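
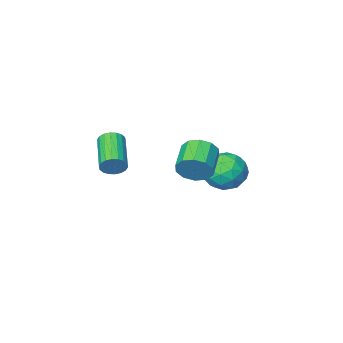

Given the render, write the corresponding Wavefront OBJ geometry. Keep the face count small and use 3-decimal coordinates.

v 0.899 3.748 2.919
v 1.408 3.624 3.563
v 0.529 2.627 4.065
v 0.021 2.752 3.421
v 1.071 3.987 3.695
v 0.192 2.991 4.197
v 0.668 4.26 3.531
v -0.21 3.263 4.032
v 0.354 4.336 3.133
v -0.524 3.34 3.634
v 0.248 4.189 2.654
v -0.631 3.192 3.155
v 0.391 3.873 2.275
v -0.488 2.876 2.777
v 0.728 3.509 2.143
v -0.151 2.513 2.645
v 1.13 3.237 2.308
v 0.252 2.24 2.809
v 1.444 3.16 2.706
v 0.566 2.164 3.207
v 1.551 3.308 3.185
v 0.672 2.311 3.686
v 4 2.454 3.361
v 4.361 2.48 3.839
v 3.602 0.891 4.498
v 3.24 0.866 4.019
v 4.147 2.616 3.919
v 3.387 1.027 4.578
v 3.903 2.72 3.89
v 3.143 1.132 4.548
v 3.678 2.772 3.755
v 2.918 1.183 4.414
v 3.517 2.76 3.542
v 2.757 1.172 4.201
v 3.452 2.689 3.293
v 2.692 1.1 3.952
v 3.495 2.57 3.058
v 2.735 0.982 3.717
v 3.638 2.429 2.882
v 2.879 0.84 3.541
v 3.853 2.293 2.802
v 3.093 0.704 3.461
v 4.097 2.188 2.832
v 3.337 0.6 3.49
v 4.322 2.137 2.966
v 3.562 0.548 3.625
v 4.483 2.148 3.179
v 3.723 0.56 3.838
v 4.548 2.22 3.428
v 3.788 0.631 4.087
v 4.505 2.338 3.663
v 3.745 0.75 4.322
v -2.077 2.415 0.686
v -1.355 3.16 0.998
v -1.645 1.42 2.062
v -0.923 2.165 2.374
v -1.983 2.379 2.435
v -2.25 2.994 1.584
v -0.75 1.586 1.476
v -1.017 2.201 0.625
v -0.535 2.647 1.486
v -1.297 3.138 2.079
v -1.703 1.442 0.981
v -2.465 1.933 1.574
v -1.754 2.875 0.721
v -1.246 1.705 2.339
v -1.869 1.831 2.375
v -1.445 2.269 2.558
v -2.28 2.777 1.066
v -1.855 3.215 1.249
v -2.225 2.756 2.094
v -1.145 1.365 1.811
v -0.72 1.803 1.994
v -1.555 2.311 0.502
v -1.131 2.749 0.685
v -0.775 1.824 0.966
v -0.847 3.011 1.191
v -0.594 2.427 2
v -0.492 2.086 1.472
v -0.649 2.448 0.972
v -1.295 3.299 1.54
v -1.042 2.715 2.349
v -1.665 2.841 2.385
v -1.821 3.202 1.885
v -0.813 2.998 1.827
v -1.958 1.865 0.711
v -1.705 1.281 1.52
v -1.179 1.378 1.175
v -1.335 1.739 0.675
v -2.406 2.153 1.06
v -2.153 1.569 1.869
v -2.351 2.132 2.088
v -2.508 2.494 1.588
v -2.187 1.582 1.233
f 2 1 5
f 2 5 3
f 3 5 6
f 3 6 4
f 5 1 7
f 5 7 6
f 6 7 8
f 6 8 4
f 7 1 9
f 7 9 8
f 8 9 10
f 8 10 4
f 9 1 11
f 9 11 10
f 10 11 12
f 10 12 4
f 11 1 13
f 11 13 12
f 12 13 14
f 12 14 4
f 13 1 15
f 13 15 14
f 14 15 16
f 14 16 4
f 15 1 17
f 15 17 16
f 16 17 18
f 16 18 4
f 17 1 19
f 17 19 18
f 18 19 20
f 18 20 4
f 19 1 21
f 19 21 20
f 20 21 22
f 20 22 4
f 21 1 2
f 21 2 22
f 22 2 3
f 22 3 4
f 24 23 27
f 24 27 25
f 25 27 28
f 25 28 26
f 27 23 29
f 27 29 28
f 28 29 30
f 28 30 26
f 29 23 31
f 29 31 30
f 30 31 32
f 30 32 26
f 31 23 33
f 31 33 32
f 32 33 34
f 32 34 26
f 33 23 35
f 33 35 34
f 34 35 36
f 34 36 26
f 35 23 37
f 35 37 36
f 36 37 38
f 36 38 26
f 37 23 39
f 37 39 38
f 38 39 40
f 38 40 26
f 39 23 41
f 39 41 40
f 40 41 42
f 40 42 26
f 41 23 43
f 41 43 42
f 42 43 44
f 42 44 26
f 43 23 45
f 43 45 44
f 44 45 46
f 44 46 26
f 45 23 47
f 45 47 46
f 46 47 48
f 46 48 26
f 47 23 49
f 47 49 48
f 48 49 50
f 48 50 26
f 49 23 51
f 49 51 50
f 50 51 52
f 50 52 26
f 51 23 24
f 51 24 52
f 52 24 25
f 52 25 26
f 53 90 69
f 90 64 93
f 69 93 58
f 90 93 69
f 53 69 65
f 69 58 70
f 65 70 54
f 69 70 65
f 53 65 74
f 65 54 75
f 74 75 60
f 65 75 74
f 53 74 86
f 74 60 89
f 86 89 63
f 74 89 86
f 53 86 90
f 86 63 94
f 90 94 64
f 86 94 90
f 54 70 81
f 70 58 84
f 81 84 62
f 70 84 81
f 58 93 71
f 93 64 92
f 71 92 57
f 93 92 71
f 64 94 91
f 94 63 87
f 91 87 55
f 94 87 91
f 63 89 88
f 89 60 76
f 88 76 59
f 89 76 88
f 60 75 80
f 75 54 77
f 80 77 61
f 75 77 80
f 56 82 68
f 82 62 83
f 68 83 57
f 82 83 68
f 56 68 66
f 68 57 67
f 66 67 55
f 68 67 66
f 56 66 73
f 66 55 72
f 73 72 59
f 66 72 73
f 56 73 78
f 73 59 79
f 78 79 61
f 73 79 78
f 56 78 82
f 78 61 85
f 82 85 62
f 78 85 82
f 57 83 71
f 83 62 84
f 71 84 58
f 83 84 71
f 55 67 91
f 67 57 92
f 91 92 64
f 67 92 91
f 59 72 88
f 72 55 87
f 88 87 63
f 72 87 88
f 61 79 80
f 79 59 76
f 80 76 60
f 79 76 80
f 62 85 81
f 85 61 77
f 81 77 54
f 85 77 81



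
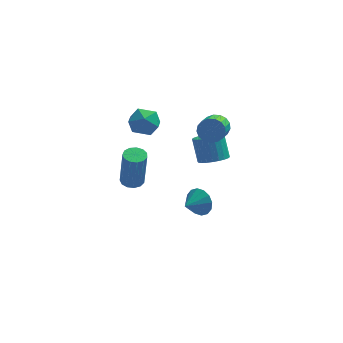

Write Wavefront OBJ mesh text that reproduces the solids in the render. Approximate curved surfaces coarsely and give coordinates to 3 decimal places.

v 3.917 2.128 -1.577
v 4.623 1.873 -1.273
v 4.37 2.598 -0.078
v 3.663 2.852 -0.383
v 4.71 2.141 -1.417
v 4.457 2.865 -0.222
v 4.677 2.406 -1.585
v 4.424 3.131 -0.39
v 4.528 2.629 -1.752
v 4.275 3.354 -0.557
v 4.286 2.776 -1.892
v 4.033 3.501 -0.698
v 3.988 2.824 -1.985
v 3.734 3.549 -0.79
v 3.679 2.766 -2.015
v 3.425 3.491 -0.821
v 3.406 2.611 -1.979
v 3.152 3.336 -0.784
v 3.21 2.382 -1.882
v 2.957 3.107 -0.687
v 3.123 2.115 -1.738
v 2.87 2.839 -0.543
v 3.156 1.849 -1.57
v 2.903 2.574 -0.375
v 3.305 1.626 -1.403
v 3.052 2.351 -0.208
v 3.547 1.479 -1.262
v 3.294 2.204 -0.068
v 3.846 1.431 -1.17
v 3.592 2.156 0.025
v 4.155 1.489 -1.139
v 3.901 2.214 0.055
v 4.428 1.644 -1.176
v 4.174 2.369 0.019
v -0.157 -1.381 -0.017
v 0.408 -1.21 -0.043
v 0.561 -1.408 2.032
v -0.003 -1.579 2.057
v 0.228 -0.934 -0.003
v 0.381 -1.131 2.072
v -0.074 -0.799 0.032
v 0.079 -0.997 2.107
v -0.402 -0.849 0.051
v -0.249 -1.047 2.126
v -0.652 -1.068 0.049
v -0.499 -1.266 2.124
v -0.745 -1.387 0.025
v -0.592 -1.584 2.1
v -0.651 -1.703 -0.012
v -0.498 -1.901 2.063
v -0.4 -1.918 -0.051
v -0.247 -2.115 2.024
v -0.071 -1.962 -0.079
v 0.082 -2.159 1.996
v 0.23 -1.821 -0.088
v 0.383 -2.019 1.987
v 0.408 -1.541 -0.074
v 0.562 -1.739 2.001
v 3.175 1.267 -4.165
v 3.657 1.09 -3.513
v 2.425 0.513 -3.815
v 3.401 1.407 -3.378
v 3.084 1.687 -3.454
v 2.791 1.854 -3.721
v 2.602 1.865 -4.106
v 2.565 1.715 -4.507
v 2.693 1.445 -4.816
v 2.949 1.128 -4.951
v 3.266 0.848 -4.875
v 3.559 0.681 -4.609
v 3.749 0.67 -4.223
v 3.785 0.82 -3.822
v 0.478 1.401 1.802
v 1.246 1.152 2.209
v -0.286 0.568 2.731
v 0.482 0.319 3.138
v 0.185 1.169 3.216
v 0.657 1.684 2.641
v 0.303 0.036 2.299
v 0.775 0.551 1.724
v 1.138 0.308 2.516
v 1.065 1.008 3.083
v -0.105 0.712 1.857
v -0.178 1.412 2.424
v 4.05 2.765 0.457
v 4.337 2.381 -0.08
v 4.017 1.071 0.685
v 3.73 1.455 1.223
v 4.603 2.439 0.131
v 4.283 1.129 0.897
v 4.743 2.572 0.417
v 4.422 1.262 1.182
v 4.723 2.749 0.712
v 4.403 1.439 1.477
v 4.55 2.93 0.949
v 4.229 1.62 1.714
v 4.262 3.072 1.073
v 3.941 1.763 1.838
v 3.925 3.145 1.056
v 3.605 1.836 1.821
v 3.618 3.13 0.902
v 3.297 1.821 1.667
v 3.409 3.032 0.646
v 3.088 1.723 1.411
v 3.347 2.872 0.347
v 3.026 1.563 1.112
v 3.446 2.688 0.073
v 3.126 1.379 0.838
v 3.684 2.521 -0.113
v 3.363 1.212 0.653
v 4.005 2.41 -0.168
v 3.685 1.101 0.597
f 2 1 5
f 2 5 3
f 3 5 6
f 3 6 4
f 5 1 7
f 5 7 6
f 6 7 8
f 6 8 4
f 7 1 9
f 7 9 8
f 8 9 10
f 8 10 4
f 9 1 11
f 9 11 10
f 10 11 12
f 10 12 4
f 11 1 13
f 11 13 12
f 12 13 14
f 12 14 4
f 13 1 15
f 13 15 14
f 14 15 16
f 14 16 4
f 15 1 17
f 15 17 16
f 16 17 18
f 16 18 4
f 17 1 19
f 17 19 18
f 18 19 20
f 18 20 4
f 19 1 21
f 19 21 20
f 20 21 22
f 20 22 4
f 21 1 23
f 21 23 22
f 22 23 24
f 22 24 4
f 23 1 25
f 23 25 24
f 24 25 26
f 24 26 4
f 25 1 27
f 25 27 26
f 26 27 28
f 26 28 4
f 27 1 29
f 27 29 28
f 28 29 30
f 28 30 4
f 29 1 31
f 29 31 30
f 30 31 32
f 30 32 4
f 31 1 33
f 31 33 32
f 32 33 34
f 32 34 4
f 33 1 2
f 33 2 34
f 34 2 3
f 34 3 4
f 36 35 39
f 36 39 37
f 37 39 40
f 37 40 38
f 39 35 41
f 39 41 40
f 40 41 42
f 40 42 38
f 41 35 43
f 41 43 42
f 42 43 44
f 42 44 38
f 43 35 45
f 43 45 44
f 44 45 46
f 44 46 38
f 45 35 47
f 45 47 46
f 46 47 48
f 46 48 38
f 47 35 49
f 47 49 48
f 48 49 50
f 48 50 38
f 49 35 51
f 49 51 50
f 50 51 52
f 50 52 38
f 51 35 53
f 51 53 52
f 52 53 54
f 52 54 38
f 53 35 55
f 53 55 54
f 54 55 56
f 54 56 38
f 55 35 57
f 55 57 56
f 56 57 58
f 56 58 38
f 57 35 36
f 57 36 58
f 58 36 37
f 58 37 38
f 60 59 62
f 60 62 61
f 62 59 63
f 62 63 61
f 63 59 64
f 63 64 61
f 64 59 65
f 64 65 61
f 65 59 66
f 65 66 61
f 66 59 67
f 66 67 61
f 67 59 68
f 67 68 61
f 68 59 69
f 68 69 61
f 69 59 70
f 69 70 61
f 70 59 71
f 70 71 61
f 71 59 72
f 71 72 61
f 72 59 60
f 72 60 61
f 73 84 78
f 73 78 74
f 73 74 80
f 73 80 83
f 73 83 84
f 74 78 82
f 78 84 77
f 84 83 75
f 83 80 79
f 80 74 81
f 76 82 77
f 76 77 75
f 76 75 79
f 76 79 81
f 76 81 82
f 77 82 78
f 75 77 84
f 79 75 83
f 81 79 80
f 82 81 74
f 86 85 89
f 86 89 87
f 87 89 90
f 87 90 88
f 89 85 91
f 89 91 90
f 90 91 92
f 90 92 88
f 91 85 93
f 91 93 92
f 92 93 94
f 92 94 88
f 93 85 95
f 93 95 94
f 94 95 96
f 94 96 88
f 95 85 97
f 95 97 96
f 96 97 98
f 96 98 88
f 97 85 99
f 97 99 98
f 98 99 100
f 98 100 88
f 99 85 101
f 99 101 100
f 100 101 102
f 100 102 88
f 101 85 103
f 101 103 102
f 102 103 104
f 102 104 88
f 103 85 105
f 103 105 104
f 104 105 106
f 104 106 88
f 105 85 107
f 105 107 106
f 106 107 108
f 106 108 88
f 107 85 109
f 107 109 108
f 108 109 110
f 108 110 88
f 109 85 111
f 109 111 110
f 110 111 112
f 110 112 88
f 111 85 86
f 111 86 112
f 112 86 87
f 112 87 88



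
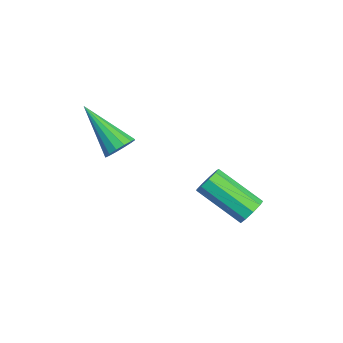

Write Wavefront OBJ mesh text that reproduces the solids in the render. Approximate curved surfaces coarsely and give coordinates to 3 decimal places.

v 1.704 4.566 -1.202
v 2.187 4.227 -1.092
v 1.038 2.934 -0.048
v 0.556 3.274 -0.158
v 2.141 4.507 -0.795
v 0.993 3.214 0.249
v 1.891 4.815 -0.689
v 0.743 3.522 0.355
v 1.554 5.006 -0.823
v 0.405 3.714 0.221
v 1.287 4.992 -1.134
v 0.138 3.699 -0.09
v 1.215 4.779 -1.477
v 0.067 3.486 -0.433
v 1.372 4.466 -1.692
v 0.224 3.173 -0.647
v 1.685 4.2 -1.677
v 0.536 2.907 -0.633
v 2.006 4.106 -1.44
v 0.858 2.813 -0.396
v 0.577 0.237 2.145
v 0.784 0.576 2.634
v -0.857 -0.717 3.415
v 0.547 0.756 2.501
v 0.318 0.797 2.273
v 0.158 0.688 2.01
v 0.11 0.458 1.784
v 0.188 0.169 1.654
v 0.37 -0.102 1.656
v 0.607 -0.282 1.789
v 0.836 -0.323 2.017
v 0.996 -0.214 2.28
v 1.044 0.016 2.506
v 0.966 0.305 2.636
f 2 1 5
f 2 5 3
f 3 5 6
f 3 6 4
f 5 1 7
f 5 7 6
f 6 7 8
f 6 8 4
f 7 1 9
f 7 9 8
f 8 9 10
f 8 10 4
f 9 1 11
f 9 11 10
f 10 11 12
f 10 12 4
f 11 1 13
f 11 13 12
f 12 13 14
f 12 14 4
f 13 1 15
f 13 15 14
f 14 15 16
f 14 16 4
f 15 1 17
f 15 17 16
f 16 17 18
f 16 18 4
f 17 1 19
f 17 19 18
f 18 19 20
f 18 20 4
f 19 1 2
f 19 2 20
f 20 2 3
f 20 3 4
f 22 21 24
f 22 24 23
f 24 21 25
f 24 25 23
f 25 21 26
f 25 26 23
f 26 21 27
f 26 27 23
f 27 21 28
f 27 28 23
f 28 21 29
f 28 29 23
f 29 21 30
f 29 30 23
f 30 21 31
f 30 31 23
f 31 21 32
f 31 32 23
f 32 21 33
f 32 33 23
f 33 21 34
f 33 34 23
f 34 21 22
f 34 22 23



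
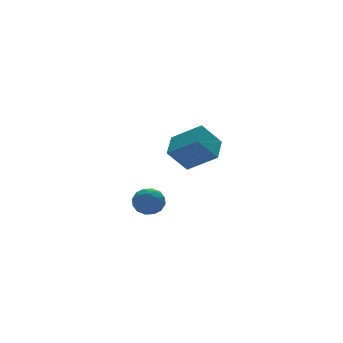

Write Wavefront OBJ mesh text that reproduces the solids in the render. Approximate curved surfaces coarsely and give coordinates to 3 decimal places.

v -3.212 -3.366 0.823
v -2.627 -3.911 1.266
v -4.213 -3.569 1.894
v -3.628 -4.114 2.337
v -3.459 -3.217 2.274
v -2.841 -3.092 1.612
v -3.999 -4.388 1.548
v -3.381 -4.263 0.886
v -3.113 -4.543 1.714
v -2.779 -3.819 2.163
v -4.061 -3.661 0.997
v -3.727 -2.937 1.446
v -2.832 -3.621 0.95
v -4.008 -3.859 2.21
v -3.909 -3.332 2.173
v -3.565 -3.653 2.433
v -2.957 -3.139 1.154
v -2.613 -3.46 1.414
v -3.102 -3.052 2.007
v -4.227 -4.02 1.746
v -3.883 -4.341 2.006
v -3.275 -3.827 0.727
v -2.931 -4.148 0.987
v -3.738 -4.428 1.153
v -2.774 -4.313 1.474
v -3.362 -4.432 2.104
v -3.58 -4.593 1.64
v -3.217 -4.519 1.251
v -2.577 -3.887 1.738
v -3.165 -4.007 2.368
v -3.066 -3.479 2.331
v -2.703 -3.406 1.942
v -2.863 -4.259 2.002
v -3.675 -3.473 0.792
v -4.263 -3.593 1.422
v -4.137 -4.074 1.218
v -3.774 -4.001 0.829
v -3.478 -3.048 1.056
v -4.066 -3.167 1.686
v -3.623 -2.961 1.909
v -3.26 -2.887 1.52
v -3.977 -3.221 1.158
v 1.388 2.849 1.945
v 2.488 1.399 3.126
v 2.41 4.119 2.554
v 3.509 2.669 3.735
v 2.531 2.591 0.565
v 3.63 1.141 1.746
v 3.552 3.861 1.174
v 4.652 2.411 2.355
f 1 38 17
f 38 12 41
f 17 41 6
f 38 41 17
f 1 17 13
f 17 6 18
f 13 18 2
f 17 18 13
f 1 13 22
f 13 2 23
f 22 23 8
f 13 23 22
f 1 22 34
f 22 8 37
f 34 37 11
f 22 37 34
f 1 34 38
f 34 11 42
f 38 42 12
f 34 42 38
f 2 18 29
f 18 6 32
f 29 32 10
f 18 32 29
f 6 41 19
f 41 12 40
f 19 40 5
f 41 40 19
f 12 42 39
f 42 11 35
f 39 35 3
f 42 35 39
f 11 37 36
f 37 8 24
f 36 24 7
f 37 24 36
f 8 23 28
f 23 2 25
f 28 25 9
f 23 25 28
f 4 30 16
f 30 10 31
f 16 31 5
f 30 31 16
f 4 16 14
f 16 5 15
f 14 15 3
f 16 15 14
f 4 14 21
f 14 3 20
f 21 20 7
f 14 20 21
f 4 21 26
f 21 7 27
f 26 27 9
f 21 27 26
f 4 26 30
f 26 9 33
f 30 33 10
f 26 33 30
f 5 31 19
f 31 10 32
f 19 32 6
f 31 32 19
f 3 15 39
f 15 5 40
f 39 40 12
f 15 40 39
f 7 20 36
f 20 3 35
f 36 35 11
f 20 35 36
f 9 27 28
f 27 7 24
f 28 24 8
f 27 24 28
f 10 33 29
f 33 9 25
f 29 25 2
f 33 25 29
f 44 46 43
f 47 44 43
f 43 46 45
f 45 47 43
f 44 50 46
f 48 44 47
f 48 50 44
f 46 50 45
f 49 47 45
f 45 50 49
f 49 48 47
f 50 48 49



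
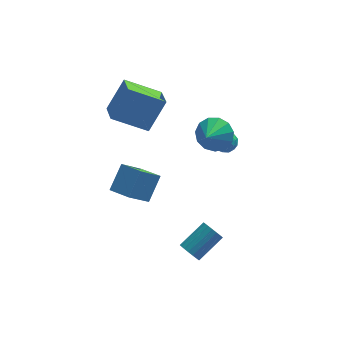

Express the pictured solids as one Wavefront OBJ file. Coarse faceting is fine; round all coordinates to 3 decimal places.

v -2.708 -0.677 -0.19
v -1.94 0.274 0.918
v -1.587 -0.016 -1.533
v -0.819 0.935 -0.425
v -1.861 -1.635 0.045
v -1.093 -0.684 1.153
v -0.74 -0.974 -1.298
v 0.028 -0.023 -0.19
v 2.932 0.795 1.596
v 3.232 1.301 1.207
v 3.888 0.179 1.533
v 4.188 0.685 1.144
v 4.048 0.8 1.825
v 3.457 1.181 1.864
v 3.663 0.299 0.876
v 3.072 0.68 0.915
v 3.684 0.994 0.763
v 3.922 1.304 1.349
v 3.198 0.176 1.391
v 3.436 0.486 1.977
v 2.998 1.102 1.407
v 4.122 0.378 1.333
v 4.04 0.446 1.733
v 4.216 0.743 1.505
v 3.13 1.032 1.793
v 3.306 1.329 1.565
v 3.786 1.034 1.928
v 3.814 0.151 1.175
v 3.99 0.448 0.947
v 2.904 0.737 1.235
v 3.08 1.034 1.007
v 3.334 0.446 0.812
v 3.44 1.219 0.917
v 4.002 0.857 0.88
v 3.693 0.63 0.723
v 3.346 0.854 0.745
v 3.58 1.401 1.262
v 4.142 1.039 1.225
v 4.059 1.107 1.625
v 3.712 1.33 1.648
v 3.845 1.221 1.001
v 2.978 0.441 1.515
v 3.54 0.079 1.478
v 3.408 0.15 1.092
v 3.061 0.373 1.115
v 3.118 0.623 1.86
v 3.68 0.261 1.823
v 3.774 0.626 1.995
v 3.427 0.85 2.017
v 3.275 0.259 1.739
v 0.826 -4.026 -2.693
v 1.256 -4.381 -3.046
v 2.604 -3.629 -2.161
v 2.174 -3.274 -1.807
v 1.225 -4.137 -3.207
v 2.573 -3.385 -2.321
v 1.115 -3.871 -3.265
v 2.464 -3.119 -2.38
v 0.948 -3.636 -3.211
v 2.296 -2.883 -2.325
v 0.757 -3.478 -3.053
v 2.105 -2.725 -2.168
v 0.579 -3.428 -2.825
v 1.927 -2.676 -1.939
v 0.45 -3.497 -2.57
v 1.799 -2.745 -1.684
v 0.396 -3.671 -2.339
v 1.744 -2.919 -1.454
v 0.427 -3.915 -2.179
v 1.775 -3.163 -1.293
v 0.536 -4.181 -2.12
v 1.885 -3.429 -1.235
v 0.704 -4.417 -2.175
v 2.052 -3.664 -1.289
v 0.895 -4.575 -2.332
v 2.243 -3.822 -1.447
v 1.073 -4.624 -2.561
v 2.421 -3.872 -1.675
v 1.201 -4.555 -2.816
v 2.55 -3.803 -1.93
v -0.382 2.554 2.055
v -0.371 1.143 2.594
v -2.279 2.932 3.082
v -2.268 1.522 3.622
v 0.648 3.198 3.718
v 0.659 1.788 4.258
v -1.249 3.577 4.746
v -1.238 2.166 5.285
v 2.933 0.508 2.371
v 3.693 0.637 3.069
v 2.287 -0.548 3.269
v 3.271 1.017 3.212
v 2.742 1.236 3.088
v 2.273 1.224 2.737
v 2.014 0.984 2.269
v 2.047 0.593 1.833
v 2.361 0.176 1.568
v 2.857 -0.137 1.558
v 3.377 -0.244 1.806
v 3.756 -0.113 2.233
v 3.874 0.216 2.704
f 2 4 1
f 5 2 1
f 1 4 3
f 3 5 1
f 2 8 4
f 6 2 5
f 6 8 2
f 4 8 3
f 7 5 3
f 3 8 7
f 7 6 5
f 8 6 7
f 9 46 25
f 46 20 49
f 25 49 14
f 46 49 25
f 9 25 21
f 25 14 26
f 21 26 10
f 25 26 21
f 9 21 30
f 21 10 31
f 30 31 16
f 21 31 30
f 9 30 42
f 30 16 45
f 42 45 19
f 30 45 42
f 9 42 46
f 42 19 50
f 46 50 20
f 42 50 46
f 10 26 37
f 26 14 40
f 37 40 18
f 26 40 37
f 14 49 27
f 49 20 48
f 27 48 13
f 49 48 27
f 20 50 47
f 50 19 43
f 47 43 11
f 50 43 47
f 19 45 44
f 45 16 32
f 44 32 15
f 45 32 44
f 16 31 36
f 31 10 33
f 36 33 17
f 31 33 36
f 12 38 24
f 38 18 39
f 24 39 13
f 38 39 24
f 12 24 22
f 24 13 23
f 22 23 11
f 24 23 22
f 12 22 29
f 22 11 28
f 29 28 15
f 22 28 29
f 12 29 34
f 29 15 35
f 34 35 17
f 29 35 34
f 12 34 38
f 34 17 41
f 38 41 18
f 34 41 38
f 13 39 27
f 39 18 40
f 27 40 14
f 39 40 27
f 11 23 47
f 23 13 48
f 47 48 20
f 23 48 47
f 15 28 44
f 28 11 43
f 44 43 19
f 28 43 44
f 17 35 36
f 35 15 32
f 36 32 16
f 35 32 36
f 18 41 37
f 41 17 33
f 37 33 10
f 41 33 37
f 52 51 55
f 52 55 53
f 53 55 56
f 53 56 54
f 55 51 57
f 55 57 56
f 56 57 58
f 56 58 54
f 57 51 59
f 57 59 58
f 58 59 60
f 58 60 54
f 59 51 61
f 59 61 60
f 60 61 62
f 60 62 54
f 61 51 63
f 61 63 62
f 62 63 64
f 62 64 54
f 63 51 65
f 63 65 64
f 64 65 66
f 64 66 54
f 65 51 67
f 65 67 66
f 66 67 68
f 66 68 54
f 67 51 69
f 67 69 68
f 68 69 70
f 68 70 54
f 69 51 71
f 69 71 70
f 70 71 72
f 70 72 54
f 71 51 73
f 71 73 72
f 72 73 74
f 72 74 54
f 73 51 75
f 73 75 74
f 74 75 76
f 74 76 54
f 75 51 77
f 75 77 76
f 76 77 78
f 76 78 54
f 77 51 79
f 77 79 78
f 78 79 80
f 78 80 54
f 79 51 52
f 79 52 80
f 80 52 53
f 80 53 54
f 82 84 81
f 85 82 81
f 81 84 83
f 83 85 81
f 82 88 84
f 86 82 85
f 86 88 82
f 84 88 83
f 87 85 83
f 83 88 87
f 87 86 85
f 88 86 87
f 90 89 92
f 90 92 91
f 92 89 93
f 92 93 91
f 93 89 94
f 93 94 91
f 94 89 95
f 94 95 91
f 95 89 96
f 95 96 91
f 96 89 97
f 96 97 91
f 97 89 98
f 97 98 91
f 98 89 99
f 98 99 91
f 99 89 100
f 99 100 91
f 100 89 101
f 100 101 91
f 101 89 90
f 101 90 91



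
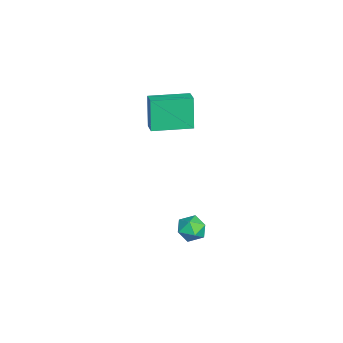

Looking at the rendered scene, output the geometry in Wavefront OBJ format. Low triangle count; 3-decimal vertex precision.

v 0.607 -2.012 2.415
v 0.104 -2.074 4.328
v 0.066 0.109 2.34
v -0.438 0.047 4.254
v 1.458 -1.787 2.646
v 0.954 -1.849 4.56
v 0.916 0.334 2.572
v 0.413 0.272 4.485
v 2.819 0.174 -3.207
v 3.072 0.548 -2.473
v 4.128 0.232 -3.687
v 4.381 0.606 -2.953
v 4.133 -0.22 -2.953
v 3.324 -0.255 -2.656
v 3.876 1.035 -3.504
v 3.067 1 -3.207
v 3.725 1.081 -2.656
v 3.884 0.305 -2.316
v 3.316 0.475 -3.844
v 3.475 -0.301 -3.504
f 2 4 1
f 5 2 1
f 1 4 3
f 3 5 1
f 2 8 4
f 6 2 5
f 6 8 2
f 4 8 3
f 7 5 3
f 3 8 7
f 7 6 5
f 8 6 7
f 9 20 14
f 9 14 10
f 9 10 16
f 9 16 19
f 9 19 20
f 10 14 18
f 14 20 13
f 20 19 11
f 19 16 15
f 16 10 17
f 12 18 13
f 12 13 11
f 12 11 15
f 12 15 17
f 12 17 18
f 13 18 14
f 11 13 20
f 15 11 19
f 17 15 16
f 18 17 10



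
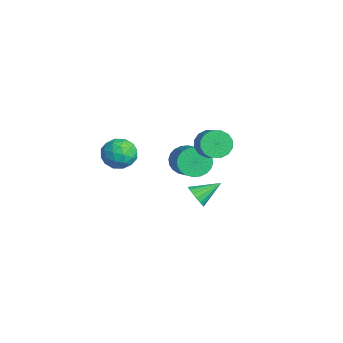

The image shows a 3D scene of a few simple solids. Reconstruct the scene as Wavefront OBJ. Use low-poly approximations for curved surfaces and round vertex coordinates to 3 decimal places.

v -2.78 -1.897 -1.224
v -2.215 -2.7 -1.601
v -4.205 -2.8 -1.439
v -3.64 -3.603 -1.816
v -3.571 -3.343 -0.8
v -2.69 -2.785 -0.667
v -3.73 -2.715 -2.373
v -2.849 -2.157 -2.24
v -2.802 -3.205 -2.311
v -2.703 -3.593 -1.339
v -3.717 -1.907 -1.701
v -3.618 -2.295 -0.729
v -2.372 -2.219 -1.393
v -4.048 -3.281 -1.647
v -4.007 -3.128 -1.049
v -3.675 -3.6 -1.271
v -2.651 -2.269 -0.844
v -2.319 -2.741 -1.066
v -3.116 -3.119 -0.595
v -4.101 -2.759 -1.974
v -3.769 -3.231 -2.196
v -2.745 -1.9 -1.769
v -2.413 -2.372 -1.991
v -3.304 -2.381 -2.445
v -2.385 -2.988 -2.033
v -3.223 -3.519 -2.159
v -3.276 -2.997 -2.487
v -2.758 -2.669 -2.408
v -2.327 -3.216 -1.461
v -3.165 -3.747 -1.588
v -3.124 -3.594 -0.99
v -2.606 -3.266 -0.912
v -2.672 -3.513 -1.879
v -3.255 -1.753 -1.452
v -4.093 -2.284 -1.579
v -3.814 -2.234 -2.128
v -3.296 -1.906 -2.05
v -3.197 -1.981 -0.881
v -4.035 -2.512 -1.007
v -3.662 -2.831 -0.632
v -3.144 -2.503 -0.553
v -3.748 -1.987 -1.161
v -2.27 0.648 -2.128
v -1.845 1.148 -2.828
v -0.125 1.052 -1.853
v -0.55 0.552 -1.152
v -1.959 1.423 -2.601
v -0.238 1.327 -1.625
v -2.12 1.58 -2.301
v -0.399 1.484 -1.326
v -2.304 1.595 -1.976
v -0.583 1.499 -1
v -2.482 1.466 -1.673
v -0.762 1.37 -0.697
v -2.629 1.213 -1.439
v -0.909 1.117 -0.464
v -2.721 0.873 -1.311
v -1.001 0.777 -0.335
v -2.744 0.499 -1.306
v -1.024 0.403 -0.331
v -2.695 0.148 -1.427
v -0.975 0.052 -0.452
v -2.582 -0.127 -1.655
v -0.861 -0.223 -0.679
v -2.421 -0.284 -1.954
v -0.7 -0.38 -0.979
v -2.237 -0.299 -2.28
v -0.516 -0.395 -1.304
v -2.058 -0.17 -2.583
v -0.338 -0.266 -1.607
v -1.911 0.083 -2.816
v -0.191 -0.013 -1.841
v -1.819 0.423 -2.945
v -0.099 0.327 -1.969
v -1.796 0.797 -2.949
v -0.076 0.701 -1.974
v -0.817 1.463 -0.108
v -0.46 1.983 -0.75
v 0.454 2.017 -0.214
v 0.097 1.497 0.428
v -0.649 2.28 -0.445
v 0.264 2.314 0.091
v -0.884 2.359 -0.051
v 0.03 2.393 0.485
v -1.1 2.197 0.329
v -0.187 2.231 0.865
v -1.241 1.839 0.591
v -0.327 1.873 1.127
v -1.268 1.38 0.666
v -0.354 1.414 1.202
v -1.174 0.943 0.534
v -0.26 0.977 1.07
v -0.984 0.646 0.229
v -0.071 0.68 0.765
v -0.75 0.567 -0.165
v 0.164 0.601 0.371
v -0.533 0.729 -0.545
v 0.38 0.763 -0.009
v -0.393 1.087 -0.807
v 0.521 1.121 -0.271
v -0.366 1.546 -0.882
v 0.548 1.58 -0.346
v 3.637 -0.821 -0.725
v 4.068 -0.549 -1.22
v 3.623 0.501 -0.015
v 3.756 -0.488 -1.341
v 3.417 -0.503 -1.321
v 3.129 -0.59 -1.164
v 2.957 -0.731 -0.906
v 2.941 -0.892 -0.608
v 3.084 -1.036 -0.336
v 3.355 -1.131 -0.153
v 3.69 -1.155 -0.101
v 4.013 -1.103 -0.192
v 4.25 -0.985 -0.406
v 4.347 -0.83 -0.692
v 4.281 -0.673 -0.986
f 1 38 17
f 38 12 41
f 17 41 6
f 38 41 17
f 1 17 13
f 17 6 18
f 13 18 2
f 17 18 13
f 1 13 22
f 13 2 23
f 22 23 8
f 13 23 22
f 1 22 34
f 22 8 37
f 34 37 11
f 22 37 34
f 1 34 38
f 34 11 42
f 38 42 12
f 34 42 38
f 2 18 29
f 18 6 32
f 29 32 10
f 18 32 29
f 6 41 19
f 41 12 40
f 19 40 5
f 41 40 19
f 12 42 39
f 42 11 35
f 39 35 3
f 42 35 39
f 11 37 36
f 37 8 24
f 36 24 7
f 37 24 36
f 8 23 28
f 23 2 25
f 28 25 9
f 23 25 28
f 4 30 16
f 30 10 31
f 16 31 5
f 30 31 16
f 4 16 14
f 16 5 15
f 14 15 3
f 16 15 14
f 4 14 21
f 14 3 20
f 21 20 7
f 14 20 21
f 4 21 26
f 21 7 27
f 26 27 9
f 21 27 26
f 4 26 30
f 26 9 33
f 30 33 10
f 26 33 30
f 5 31 19
f 31 10 32
f 19 32 6
f 31 32 19
f 3 15 39
f 15 5 40
f 39 40 12
f 15 40 39
f 7 20 36
f 20 3 35
f 36 35 11
f 20 35 36
f 9 27 28
f 27 7 24
f 28 24 8
f 27 24 28
f 10 33 29
f 33 9 25
f 29 25 2
f 33 25 29
f 44 43 47
f 44 47 45
f 45 47 48
f 45 48 46
f 47 43 49
f 47 49 48
f 48 49 50
f 48 50 46
f 49 43 51
f 49 51 50
f 50 51 52
f 50 52 46
f 51 43 53
f 51 53 52
f 52 53 54
f 52 54 46
f 53 43 55
f 53 55 54
f 54 55 56
f 54 56 46
f 55 43 57
f 55 57 56
f 56 57 58
f 56 58 46
f 57 43 59
f 57 59 58
f 58 59 60
f 58 60 46
f 59 43 61
f 59 61 60
f 60 61 62
f 60 62 46
f 61 43 63
f 61 63 62
f 62 63 64
f 62 64 46
f 63 43 65
f 63 65 64
f 64 65 66
f 64 66 46
f 65 43 67
f 65 67 66
f 66 67 68
f 66 68 46
f 67 43 69
f 67 69 68
f 68 69 70
f 68 70 46
f 69 43 71
f 69 71 70
f 70 71 72
f 70 72 46
f 71 43 73
f 71 73 72
f 72 73 74
f 72 74 46
f 73 43 75
f 73 75 74
f 74 75 76
f 74 76 46
f 75 43 44
f 75 44 76
f 76 44 45
f 76 45 46
f 78 77 81
f 78 81 79
f 79 81 82
f 79 82 80
f 81 77 83
f 81 83 82
f 82 83 84
f 82 84 80
f 83 77 85
f 83 85 84
f 84 85 86
f 84 86 80
f 85 77 87
f 85 87 86
f 86 87 88
f 86 88 80
f 87 77 89
f 87 89 88
f 88 89 90
f 88 90 80
f 89 77 91
f 89 91 90
f 90 91 92
f 90 92 80
f 91 77 93
f 91 93 92
f 92 93 94
f 92 94 80
f 93 77 95
f 93 95 94
f 94 95 96
f 94 96 80
f 95 77 97
f 95 97 96
f 96 97 98
f 96 98 80
f 97 77 99
f 97 99 98
f 98 99 100
f 98 100 80
f 99 77 101
f 99 101 100
f 100 101 102
f 100 102 80
f 101 77 78
f 101 78 102
f 102 78 79
f 102 79 80
f 104 103 106
f 104 106 105
f 106 103 107
f 106 107 105
f 107 103 108
f 107 108 105
f 108 103 109
f 108 109 105
f 109 103 110
f 109 110 105
f 110 103 111
f 110 111 105
f 111 103 112
f 111 112 105
f 112 103 113
f 112 113 105
f 113 103 114
f 113 114 105
f 114 103 115
f 114 115 105
f 115 103 116
f 115 116 105
f 116 103 117
f 116 117 105
f 117 103 104
f 117 104 105



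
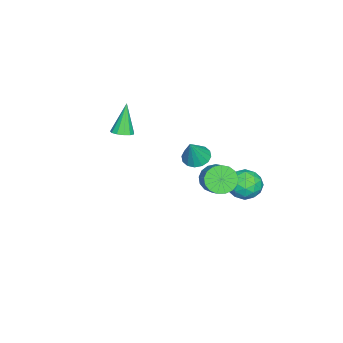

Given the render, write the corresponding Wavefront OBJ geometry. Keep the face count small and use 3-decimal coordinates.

v 2.986 3.049 2.95
v 3.587 2.336 2.771
v 4.516 2.938 3.491
v 3.914 3.651 3.67
v 3.661 2.629 2.431
v 4.589 3.231 3.151
v 3.58 3.018 2.21
v 4.509 3.62 2.93
v 3.363 3.414 2.158
v 4.291 4.016 2.878
v 3.06 3.727 2.288
v 3.988 4.329 3.008
v 2.739 3.884 2.57
v 3.667 4.486 3.29
v 2.475 3.85 2.939
v 3.404 4.452 3.658
v 2.328 3.633 3.31
v 3.257 4.235 4.03
v 2.332 3.281 3.599
v 3.26 3.884 4.319
v 2.485 2.877 3.739
v 3.414 3.479 4.459
v 2.754 2.512 3.699
v 3.682 3.114 4.418
v 3.075 2.27 3.487
v 4.003 2.872 4.207
v 3.376 2.207 3.152
v 4.304 2.809 3.872
v -0.516 -3.682 2.829
v 0.125 -3.76 3.099
v -1.344 -3.698 4.791
v 0.061 -3.372 3.075
v -0.186 -3.082 2.973
v -0.538 -2.983 2.825
v -0.883 -3.106 2.678
v -1.111 -3.412 2.58
v -1.151 -3.804 2.56
v -0.989 -4.157 2.626
v -0.676 -4.36 2.756
v -0.313 -4.348 2.909
v -0.014 -4.124 3.037
v 0.637 1.155 2.715
v 1.384 1.301 2.337
v 1.443 1.045 4.265
v 1.231 1.7 2.445
v 0.919 1.952 2.625
v 0.532 1.991 2.83
v 0.172 1.806 3.003
v -0.063 1.447 3.1
v -0.11 1.009 3.093
v 0.043 0.611 2.985
v 0.355 0.359 2.805
v 0.742 0.32 2.601
v 1.102 0.505 2.427
v 1.337 0.864 2.331
v -0.466 4.16 1.342
v 0.1 4.939 0.824
v 0.74 2.961 0.856
v 1.306 3.74 0.338
v 1.25 3.739 1.43
v 0.504 4.48 1.731
v 0.336 3.42 -0.051
v -0.41 4.161 0.25
v 0.596 4.482 -0.036
v 1.161 4.679 0.879
v -0.321 3.221 0.801
v 0.244 3.418 1.716
v -0.289 4.655 1.126
v 1.129 3.245 0.554
v 1.096 3.244 1.196
v 1.429 3.702 0.892
v -0.051 4.385 1.658
v 0.282 4.843 1.354
v 0.957 4.138 1.711
v 0.558 3.057 0.326
v 0.891 3.515 0.022
v -0.589 4.198 0.788
v -0.256 4.656 0.484
v -0.117 3.762 -0.031
v 0.335 4.844 0.316
v 1.044 4.139 0.03
v 0.474 3.951 -0.199
v 0.036 4.387 -0.022
v 0.667 4.96 0.854
v 1.376 4.255 0.568
v 1.343 4.254 1.21
v 0.905 4.69 1.386
v 0.959 4.691 0.348
v -0.536 3.645 1.112
v 0.173 2.94 0.826
v -0.065 3.21 0.294
v -0.503 3.646 0.47
v -0.204 3.761 1.65
v 0.505 3.056 1.364
v 0.804 3.513 1.702
v 0.366 3.949 1.879
v -0.119 3.209 1.332
f 2 1 5
f 2 5 3
f 3 5 6
f 3 6 4
f 5 1 7
f 5 7 6
f 6 7 8
f 6 8 4
f 7 1 9
f 7 9 8
f 8 9 10
f 8 10 4
f 9 1 11
f 9 11 10
f 10 11 12
f 10 12 4
f 11 1 13
f 11 13 12
f 12 13 14
f 12 14 4
f 13 1 15
f 13 15 14
f 14 15 16
f 14 16 4
f 15 1 17
f 15 17 16
f 16 17 18
f 16 18 4
f 17 1 19
f 17 19 18
f 18 19 20
f 18 20 4
f 19 1 21
f 19 21 20
f 20 21 22
f 20 22 4
f 21 1 23
f 21 23 22
f 22 23 24
f 22 24 4
f 23 1 25
f 23 25 24
f 24 25 26
f 24 26 4
f 25 1 27
f 25 27 26
f 26 27 28
f 26 28 4
f 27 1 2
f 27 2 28
f 28 2 3
f 28 3 4
f 30 29 32
f 30 32 31
f 32 29 33
f 32 33 31
f 33 29 34
f 33 34 31
f 34 29 35
f 34 35 31
f 35 29 36
f 35 36 31
f 36 29 37
f 36 37 31
f 37 29 38
f 37 38 31
f 38 29 39
f 38 39 31
f 39 29 40
f 39 40 31
f 40 29 41
f 40 41 31
f 41 29 30
f 41 30 31
f 43 42 45
f 43 45 44
f 45 42 46
f 45 46 44
f 46 42 47
f 46 47 44
f 47 42 48
f 47 48 44
f 48 42 49
f 48 49 44
f 49 42 50
f 49 50 44
f 50 42 51
f 50 51 44
f 51 42 52
f 51 52 44
f 52 42 53
f 52 53 44
f 53 42 54
f 53 54 44
f 54 42 55
f 54 55 44
f 55 42 43
f 55 43 44
f 56 93 72
f 93 67 96
f 72 96 61
f 93 96 72
f 56 72 68
f 72 61 73
f 68 73 57
f 72 73 68
f 56 68 77
f 68 57 78
f 77 78 63
f 68 78 77
f 56 77 89
f 77 63 92
f 89 92 66
f 77 92 89
f 56 89 93
f 89 66 97
f 93 97 67
f 89 97 93
f 57 73 84
f 73 61 87
f 84 87 65
f 73 87 84
f 61 96 74
f 96 67 95
f 74 95 60
f 96 95 74
f 67 97 94
f 97 66 90
f 94 90 58
f 97 90 94
f 66 92 91
f 92 63 79
f 91 79 62
f 92 79 91
f 63 78 83
f 78 57 80
f 83 80 64
f 78 80 83
f 59 85 71
f 85 65 86
f 71 86 60
f 85 86 71
f 59 71 69
f 71 60 70
f 69 70 58
f 71 70 69
f 59 69 76
f 69 58 75
f 76 75 62
f 69 75 76
f 59 76 81
f 76 62 82
f 81 82 64
f 76 82 81
f 59 81 85
f 81 64 88
f 85 88 65
f 81 88 85
f 60 86 74
f 86 65 87
f 74 87 61
f 86 87 74
f 58 70 94
f 70 60 95
f 94 95 67
f 70 95 94
f 62 75 91
f 75 58 90
f 91 90 66
f 75 90 91
f 64 82 83
f 82 62 79
f 83 79 63
f 82 79 83
f 65 88 84
f 88 64 80
f 84 80 57
f 88 80 84



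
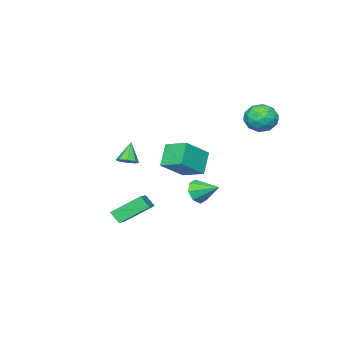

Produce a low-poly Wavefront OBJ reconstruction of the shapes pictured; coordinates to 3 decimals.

v -3.572 4.03 2.541
v -2.65 3.861 2.886
v -3.73 2.459 2.194
v -2.808 2.29 2.539
v -3.539 2.541 3.171
v -3.441 3.512 3.386
v -2.939 2.808 1.694
v -2.841 3.779 1.909
v -2.258 3.106 2.362
v -2.629 2.941 3.275
v -3.751 3.379 1.805
v -4.122 3.214 2.718
v -3.097 4.083 2.744
v -3.283 2.237 2.336
v -3.712 2.384 2.708
v -3.17 2.285 2.91
v -3.562 3.878 3.038
v -3.02 3.779 3.24
v -3.543 3.003 3.408
v -3.36 2.541 1.84
v -2.818 2.442 2.042
v -3.21 4.035 2.17
v -2.668 3.936 2.372
v -2.837 3.317 1.672
v -2.325 3.54 2.639
v -2.418 2.617 2.435
v -2.495 2.921 1.938
v -2.437 3.492 2.065
v -2.543 3.443 3.175
v -2.636 2.52 2.971
v -3.065 2.668 3.343
v -3.008 3.238 3.469
v -2.313 2.999 2.868
v -3.744 3.8 2.109
v -3.837 2.877 1.905
v -3.372 3.082 1.611
v -3.315 3.652 1.737
v -3.962 3.703 2.645
v -4.055 2.78 2.441
v -3.943 2.828 3.015
v -3.885 3.399 3.142
v -4.067 3.321 2.212
v -0.055 -3.615 -1.556
v 0.334 -3.224 -1.23
v -0.705 -3.945 -0.384
v -0.07 -2.997 -1.39
v -0.465 -3.131 -1.646
v -0.62 -3.549 -1.85
v -0.444 -4.005 -1.882
v -0.041 -4.232 -1.722
v 0.354 -4.098 -1.465
v 0.509 -3.681 -1.262
v -1.7 0.066 -3.288
v -1.477 0.452 -4
v -1.96 1.354 -2.672
v -2.105 0.316 -3.98
v -2.496 0.034 -3.555
v -2.421 -0.229 -2.973
v -1.923 -0.319 -2.575
v -1.295 -0.183 -2.595
v -0.905 0.099 -3.021
v -0.98 0.362 -3.602
v 2.12 2.85 1.363
v 3.551 2.648 2.401
v 1.997 4.157 1.788
v 3.428 3.954 2.827
v 2.972 3.286 0.273
v 4.403 3.083 1.312
v 2.849 4.592 0.699
v 4.28 4.39 1.737
v 0.273 -1.271 -4.123
v 0.37 -1.832 -3.479
v 1.858 -0.135 -3.373
v 1.955 -0.696 -2.728
v 1.505 -2.284 -5.192
v 1.602 -2.845 -4.547
v 3.09 -1.148 -4.441
v 3.187 -1.709 -3.797
f 1 38 17
f 38 12 41
f 17 41 6
f 38 41 17
f 1 17 13
f 17 6 18
f 13 18 2
f 17 18 13
f 1 13 22
f 13 2 23
f 22 23 8
f 13 23 22
f 1 22 34
f 22 8 37
f 34 37 11
f 22 37 34
f 1 34 38
f 34 11 42
f 38 42 12
f 34 42 38
f 2 18 29
f 18 6 32
f 29 32 10
f 18 32 29
f 6 41 19
f 41 12 40
f 19 40 5
f 41 40 19
f 12 42 39
f 42 11 35
f 39 35 3
f 42 35 39
f 11 37 36
f 37 8 24
f 36 24 7
f 37 24 36
f 8 23 28
f 23 2 25
f 28 25 9
f 23 25 28
f 4 30 16
f 30 10 31
f 16 31 5
f 30 31 16
f 4 16 14
f 16 5 15
f 14 15 3
f 16 15 14
f 4 14 21
f 14 3 20
f 21 20 7
f 14 20 21
f 4 21 26
f 21 7 27
f 26 27 9
f 21 27 26
f 4 26 30
f 26 9 33
f 30 33 10
f 26 33 30
f 5 31 19
f 31 10 32
f 19 32 6
f 31 32 19
f 3 15 39
f 15 5 40
f 39 40 12
f 15 40 39
f 7 20 36
f 20 3 35
f 36 35 11
f 20 35 36
f 9 27 28
f 27 7 24
f 28 24 8
f 27 24 28
f 10 33 29
f 33 9 25
f 29 25 2
f 33 25 29
f 44 43 46
f 44 46 45
f 46 43 47
f 46 47 45
f 47 43 48
f 47 48 45
f 48 43 49
f 48 49 45
f 49 43 50
f 49 50 45
f 50 43 51
f 50 51 45
f 51 43 52
f 51 52 45
f 52 43 44
f 52 44 45
f 54 53 56
f 54 56 55
f 56 53 57
f 56 57 55
f 57 53 58
f 57 58 55
f 58 53 59
f 58 59 55
f 59 53 60
f 59 60 55
f 60 53 61
f 60 61 55
f 61 53 62
f 61 62 55
f 62 53 54
f 62 54 55
f 64 66 63
f 67 64 63
f 63 66 65
f 65 67 63
f 64 70 66
f 68 64 67
f 68 70 64
f 66 70 65
f 69 67 65
f 65 70 69
f 69 68 67
f 70 68 69
f 72 74 71
f 75 72 71
f 71 74 73
f 73 75 71
f 72 78 74
f 76 72 75
f 76 78 72
f 74 78 73
f 77 75 73
f 73 78 77
f 77 76 75
f 78 76 77



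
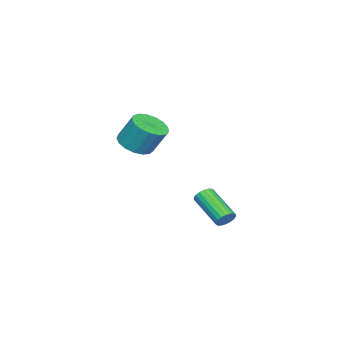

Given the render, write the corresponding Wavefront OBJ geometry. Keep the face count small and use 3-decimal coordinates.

v -3.257 -2.484 -0.092
v -2.631 -1.768 -0.535
v -2.596 -0.879 0.949
v -3.223 -1.596 1.392
v -3.094 -1.596 -0.628
v -3.059 -0.708 0.856
v -3.594 -1.628 -0.597
v -3.56 -0.739 0.887
v -4.018 -1.855 -0.451
v -3.983 -0.967 1.033
v -4.267 -2.227 -0.222
v -4.232 -1.339 1.262
v -4.285 -2.658 0.036
v -4.25 -1.77 1.52
v -4.067 -3.049 0.265
v -4.033 -2.16 1.749
v -3.664 -3.31 0.412
v -3.63 -2.422 1.896
v -3.168 -3.383 0.444
v -3.133 -2.494 1.928
v -2.692 -3.249 0.353
v -2.657 -2.361 1.837
v -2.346 -2.94 0.16
v -2.311 -2.052 1.644
v -2.208 -2.527 -0.091
v -2.174 -1.639 1.393
v -2.311 -2.104 -0.342
v -2.276 -1.216 1.142
v 1.497 4.499 -2.443
v 1.954 4.184 -2.516
v 1.08 2.666 -1.451
v 0.623 2.981 -1.377
v 2.003 4.305 -2.304
v 1.13 2.787 -1.239
v 1.952 4.464 -2.119
v 1.079 2.946 -1.054
v 1.811 4.63 -1.998
v 0.938 3.112 -0.933
v 1.608 4.77 -1.965
v 0.734 3.252 -0.9
v 1.382 4.857 -2.027
v 0.509 3.338 -0.962
v 1.179 4.872 -2.171
v 0.306 3.354 -1.106
v 1.04 4.814 -2.369
v 0.166 3.296 -1.304
v 0.99 4.693 -2.581
v 0.117 3.175 -1.516
v 1.041 4.534 -2.766
v 0.168 3.016 -1.701
v 1.182 4.368 -2.887
v 0.309 2.85 -1.822
v 1.386 4.228 -2.92
v 0.512 2.71 -1.855
v 1.611 4.142 -2.858
v 0.738 2.623 -1.793
v 1.814 4.126 -2.714
v 0.941 2.608 -1.649
f 2 1 5
f 2 5 3
f 3 5 6
f 3 6 4
f 5 1 7
f 5 7 6
f 6 7 8
f 6 8 4
f 7 1 9
f 7 9 8
f 8 9 10
f 8 10 4
f 9 1 11
f 9 11 10
f 10 11 12
f 10 12 4
f 11 1 13
f 11 13 12
f 12 13 14
f 12 14 4
f 13 1 15
f 13 15 14
f 14 15 16
f 14 16 4
f 15 1 17
f 15 17 16
f 16 17 18
f 16 18 4
f 17 1 19
f 17 19 18
f 18 19 20
f 18 20 4
f 19 1 21
f 19 21 20
f 20 21 22
f 20 22 4
f 21 1 23
f 21 23 22
f 22 23 24
f 22 24 4
f 23 1 25
f 23 25 24
f 24 25 26
f 24 26 4
f 25 1 27
f 25 27 26
f 26 27 28
f 26 28 4
f 27 1 2
f 27 2 28
f 28 2 3
f 28 3 4
f 30 29 33
f 30 33 31
f 31 33 34
f 31 34 32
f 33 29 35
f 33 35 34
f 34 35 36
f 34 36 32
f 35 29 37
f 35 37 36
f 36 37 38
f 36 38 32
f 37 29 39
f 37 39 38
f 38 39 40
f 38 40 32
f 39 29 41
f 39 41 40
f 40 41 42
f 40 42 32
f 41 29 43
f 41 43 42
f 42 43 44
f 42 44 32
f 43 29 45
f 43 45 44
f 44 45 46
f 44 46 32
f 45 29 47
f 45 47 46
f 46 47 48
f 46 48 32
f 47 29 49
f 47 49 48
f 48 49 50
f 48 50 32
f 49 29 51
f 49 51 50
f 50 51 52
f 50 52 32
f 51 29 53
f 51 53 52
f 52 53 54
f 52 54 32
f 53 29 55
f 53 55 54
f 54 55 56
f 54 56 32
f 55 29 57
f 55 57 56
f 56 57 58
f 56 58 32
f 57 29 30
f 57 30 58
f 58 30 31
f 58 31 32



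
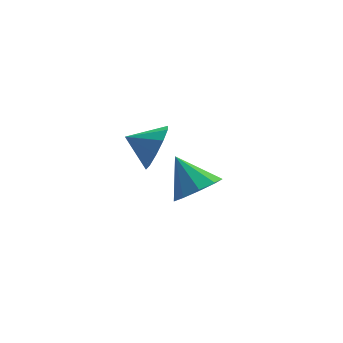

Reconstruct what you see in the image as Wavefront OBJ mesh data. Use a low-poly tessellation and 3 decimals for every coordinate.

v -0.795 -1.988 -0.82
v 0.028 -1.493 -0.808
v -1.385 -1.032 0.32
v -0.387 -1.23 -1.244
v -0.992 -1.321 -1.481
v -1.505 -1.724 -1.409
v -1.686 -2.25 -1.061
v -1.45 -2.654 -0.6
v -0.907 -2.746 -0.242
v -0.312 -2.483 -0.154
v 0.057 -1.989 -0.378
v -2.618 -4.066 3.197
v -2.165 -3.604 3.851
v -3.582 -3.694 3.603
v -2.222 -3.261 3.401
v -2.43 -3.226 2.873
v -2.71 -3.512 2.469
v -2.955 -4.009 2.343
v -3.072 -4.528 2.544
v -3.014 -4.871 2.994
v -2.806 -4.906 3.522
v -2.526 -4.621 3.926
v -2.281 -4.123 4.051
f 2 1 4
f 2 4 3
f 4 1 5
f 4 5 3
f 5 1 6
f 5 6 3
f 6 1 7
f 6 7 3
f 7 1 8
f 7 8 3
f 8 1 9
f 8 9 3
f 9 1 10
f 9 10 3
f 10 1 11
f 10 11 3
f 11 1 2
f 11 2 3
f 13 12 15
f 13 15 14
f 15 12 16
f 15 16 14
f 16 12 17
f 16 17 14
f 17 12 18
f 17 18 14
f 18 12 19
f 18 19 14
f 19 12 20
f 19 20 14
f 20 12 21
f 20 21 14
f 21 12 22
f 21 22 14
f 22 12 23
f 22 23 14
f 23 12 13
f 23 13 14



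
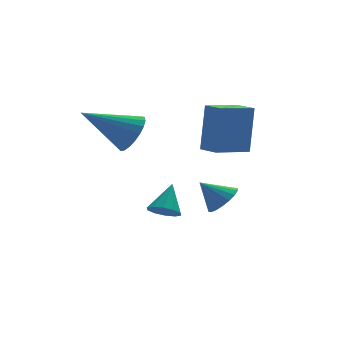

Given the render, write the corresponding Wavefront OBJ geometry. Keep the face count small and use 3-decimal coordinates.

v 3.096 0.297 -0.634
v 3.441 0.742 1.327
v 2.836 1.157 -0.783
v 3.182 1.601 1.178
v 4.558 0.679 -0.978
v 4.904 1.123 0.983
v 4.299 1.538 -1.127
v 4.644 1.983 0.834
v 1.576 1.513 -3.929
v 2.068 1.677 -4.338
v 2.164 2.247 -2.931
v 1.775 1.959 -4.373
v 1.407 2.071 -4.239
v 1.103 1.97 -3.986
v 0.98 1.694 -3.711
v 1.085 1.35 -3.519
v 1.378 1.068 -3.484
v 1.746 0.956 -3.619
v 2.05 1.057 -3.872
v 2.173 1.332 -4.146
v 3.132 -0.368 -2.733
v 3.564 -0.655 -2.206
v 2.388 0.028 -1.907
v 3.686 -0.351 -2.242
v 3.697 -0.051 -2.376
v 3.597 0.187 -2.58
v 3.404 0.315 -2.815
v 3.158 0.308 -3.033
v 2.907 0.167 -3.192
v 2.7 -0.08 -3.26
v 2.578 -0.384 -3.224
v 2.567 -0.685 -3.09
v 2.667 -0.923 -2.886
v 2.86 -1.051 -2.651
v 3.106 -1.044 -2.433
v 3.357 -0.903 -2.274
v 0.687 2.417 -0.202
v 1.189 2.788 0.447
v -1.107 2.843 0.942
v 1.118 3.082 0.226
v 0.972 3.26 -0.069
v 0.777 3.293 -0.387
v 0.567 3.175 -0.673
v 0.377 2.925 -0.877
v 0.241 2.588 -0.965
v 0.183 2.221 -0.921
v 0.211 1.888 -0.752
v 0.322 1.646 -0.488
v 0.496 1.538 -0.175
v 0.703 1.582 0.133
v 0.907 1.77 0.384
v 1.073 2.07 0.533
v 1.173 2.43 0.556
f 2 4 1
f 5 2 1
f 1 4 3
f 3 5 1
f 2 8 4
f 6 2 5
f 6 8 2
f 4 8 3
f 7 5 3
f 3 8 7
f 7 6 5
f 8 6 7
f 10 9 12
f 10 12 11
f 12 9 13
f 12 13 11
f 13 9 14
f 13 14 11
f 14 9 15
f 14 15 11
f 15 9 16
f 15 16 11
f 16 9 17
f 16 17 11
f 17 9 18
f 17 18 11
f 18 9 19
f 18 19 11
f 19 9 20
f 19 20 11
f 20 9 10
f 20 10 11
f 22 21 24
f 22 24 23
f 24 21 25
f 24 25 23
f 25 21 26
f 25 26 23
f 26 21 27
f 26 27 23
f 27 21 28
f 27 28 23
f 28 21 29
f 28 29 23
f 29 21 30
f 29 30 23
f 30 21 31
f 30 31 23
f 31 21 32
f 31 32 23
f 32 21 33
f 32 33 23
f 33 21 34
f 33 34 23
f 34 21 35
f 34 35 23
f 35 21 36
f 35 36 23
f 36 21 22
f 36 22 23
f 38 37 40
f 38 40 39
f 40 37 41
f 40 41 39
f 41 37 42
f 41 42 39
f 42 37 43
f 42 43 39
f 43 37 44
f 43 44 39
f 44 37 45
f 44 45 39
f 45 37 46
f 45 46 39
f 46 37 47
f 46 47 39
f 47 37 48
f 47 48 39
f 48 37 49
f 48 49 39
f 49 37 50
f 49 50 39
f 50 37 51
f 50 51 39
f 51 37 52
f 51 52 39
f 52 37 53
f 52 53 39
f 53 37 38
f 53 38 39



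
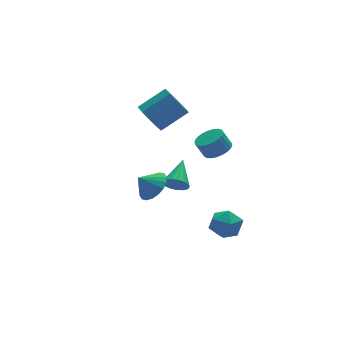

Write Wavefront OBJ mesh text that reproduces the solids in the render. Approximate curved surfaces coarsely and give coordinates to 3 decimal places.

v -2.833 -3.621 1.732
v -2.106 -3.39 2.394
v -3.627 -3.459 2.548
v -2.209 -2.991 2.215
v -2.435 -2.716 1.94
v -2.74 -2.621 1.624
v -3.063 -2.724 1.329
v -3.341 -3.005 1.114
v -3.518 -3.407 1.022
v -3.559 -3.852 1.07
v -3.457 -4.251 1.249
v -3.231 -4.526 1.524
v -2.926 -4.621 1.841
v -2.602 -4.518 2.135
v -2.324 -4.238 2.35
v -2.147 -3.835 2.443
v 2.679 0.553 0.229
v 3.506 0.634 0.575
v 3.068 0.909 1.557
v 2.241 0.827 1.211
v 3.44 0.98 0.449
v 3.002 1.255 1.431
v 3.243 1.252 0.285
v 2.804 1.527 1.267
v 2.948 1.403 0.111
v 2.509 1.678 1.093
v 2.607 1.408 -0.043
v 2.168 1.682 0.939
v 2.278 1.264 -0.149
v 1.839 1.539 0.833
v 2.019 0.997 -0.19
v 1.58 1.272 0.792
v 1.873 0.654 -0.159
v 1.435 0.928 0.823
v 1.868 0.293 -0.061
v 1.429 0.567 0.921
v 2.002 -0.023 0.088
v 1.564 0.251 1.07
v 2.254 -0.24 0.261
v 1.815 0.035 1.243
v 2.579 -0.319 0.428
v 2.141 -0.045 1.41
v 2.922 -0.248 0.561
v 2.483 0.027 1.543
v 3.222 -0.038 0.637
v 2.784 0.237 1.619
v 3.429 0.274 0.642
v 2.99 0.549 1.624
v -1.485 -3.473 1.358
v -1.037 -3.446 0.757
v -0.515 -2.107 2.142
v -1.3 -3.215 0.679
v -1.605 -3.042 0.756
v -1.883 -2.968 0.971
v -2.069 -3.01 1.275
v -2.122 -3.158 1.597
v -2.029 -3.378 1.865
v -1.812 -3.62 2.017
v -1.519 -3.828 2.018
v -1.219 -3.955 1.867
v -0.98 -3.971 1.6
v -0.856 -3.874 1.278
v -0.877 -3.684 0.973
v 0.586 -3.123 -3.169
v 1.502 -2.687 -3.448
v 1.418 -4.273 -2.232
v 2.334 -3.837 -2.511
v 1.675 -3.317 -1.877
v 1.161 -2.606 -2.456
v 1.759 -4.354 -3.224
v 1.245 -3.643 -3.803
v 2.227 -3.448 -3.481
v 2.175 -2.807 -2.649
v 0.745 -4.153 -3.031
v 0.693 -3.512 -2.199
v -0.263 3.514 1.672
v 0.29 3.143 0.808
v 1.975 3.195 1.865
v 1.423 3.566 2.728
v 0.287 3.816 0.78
v 1.972 3.868 1.837
v 0.074 4.374 1.093
v 1.76 4.426 2.149
v -0.267 4.603 1.626
v 1.418 4.655 2.683
v -0.607 4.416 2.177
v 1.078 4.468 3.234
v -0.815 3.885 2.535
v 0.87 3.937 3.592
v -0.812 3.212 2.563
v 0.873 3.264 3.62
v -0.6 2.654 2.251
v 1.086 2.706 3.307
v -0.258 2.425 1.717
v 1.427 2.477 2.774
v 0.082 2.612 1.166
v 1.767 2.664 2.223
f 2 1 4
f 2 4 3
f 4 1 5
f 4 5 3
f 5 1 6
f 5 6 3
f 6 1 7
f 6 7 3
f 7 1 8
f 7 8 3
f 8 1 9
f 8 9 3
f 9 1 10
f 9 10 3
f 10 1 11
f 10 11 3
f 11 1 12
f 11 12 3
f 12 1 13
f 12 13 3
f 13 1 14
f 13 14 3
f 14 1 15
f 14 15 3
f 15 1 16
f 15 16 3
f 16 1 2
f 16 2 3
f 18 17 21
f 18 21 19
f 19 21 22
f 19 22 20
f 21 17 23
f 21 23 22
f 22 23 24
f 22 24 20
f 23 17 25
f 23 25 24
f 24 25 26
f 24 26 20
f 25 17 27
f 25 27 26
f 26 27 28
f 26 28 20
f 27 17 29
f 27 29 28
f 28 29 30
f 28 30 20
f 29 17 31
f 29 31 30
f 30 31 32
f 30 32 20
f 31 17 33
f 31 33 32
f 32 33 34
f 32 34 20
f 33 17 35
f 33 35 34
f 34 35 36
f 34 36 20
f 35 17 37
f 35 37 36
f 36 37 38
f 36 38 20
f 37 17 39
f 37 39 38
f 38 39 40
f 38 40 20
f 39 17 41
f 39 41 40
f 40 41 42
f 40 42 20
f 41 17 43
f 41 43 42
f 42 43 44
f 42 44 20
f 43 17 45
f 43 45 44
f 44 45 46
f 44 46 20
f 45 17 47
f 45 47 46
f 46 47 48
f 46 48 20
f 47 17 18
f 47 18 48
f 48 18 19
f 48 19 20
f 50 49 52
f 50 52 51
f 52 49 53
f 52 53 51
f 53 49 54
f 53 54 51
f 54 49 55
f 54 55 51
f 55 49 56
f 55 56 51
f 56 49 57
f 56 57 51
f 57 49 58
f 57 58 51
f 58 49 59
f 58 59 51
f 59 49 60
f 59 60 51
f 60 49 61
f 60 61 51
f 61 49 62
f 61 62 51
f 62 49 63
f 62 63 51
f 63 49 50
f 63 50 51
f 64 75 69
f 64 69 65
f 64 65 71
f 64 71 74
f 64 74 75
f 65 69 73
f 69 75 68
f 75 74 66
f 74 71 70
f 71 65 72
f 67 73 68
f 67 68 66
f 67 66 70
f 67 70 72
f 67 72 73
f 68 73 69
f 66 68 75
f 70 66 74
f 72 70 71
f 73 72 65
f 77 76 80
f 77 80 78
f 78 80 81
f 78 81 79
f 80 76 82
f 80 82 81
f 81 82 83
f 81 83 79
f 82 76 84
f 82 84 83
f 83 84 85
f 83 85 79
f 84 76 86
f 84 86 85
f 85 86 87
f 85 87 79
f 86 76 88
f 86 88 87
f 87 88 89
f 87 89 79
f 88 76 90
f 88 90 89
f 89 90 91
f 89 91 79
f 90 76 92
f 90 92 91
f 91 92 93
f 91 93 79
f 92 76 94
f 92 94 93
f 93 94 95
f 93 95 79
f 94 76 96
f 94 96 95
f 95 96 97
f 95 97 79
f 96 76 77
f 96 77 97
f 97 77 78
f 97 78 79



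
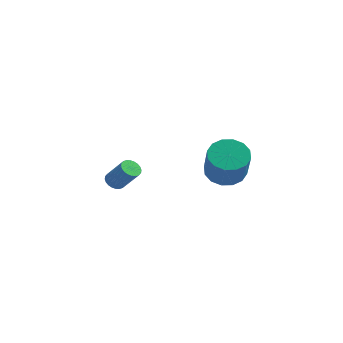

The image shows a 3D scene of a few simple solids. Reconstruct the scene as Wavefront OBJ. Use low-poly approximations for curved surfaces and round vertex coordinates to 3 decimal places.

v -4.515 -0.3 -2.499
v -4.08 -0.088 -2.835
v -3.049 -0.207 -1.578
v -3.485 -0.42 -1.241
v -4.166 0.106 -2.746
v -3.136 -0.013 -1.489
v -4.306 0.238 -2.619
v -3.276 0.119 -1.362
v -4.477 0.288 -2.474
v -3.447 0.169 -1.216
v -4.654 0.248 -2.333
v -3.624 0.129 -1.075
v -4.81 0.125 -2.217
v -3.78 0.006 -0.959
v -4.922 -0.063 -2.143
v -3.891 -0.182 -0.886
v -4.971 -0.287 -2.124
v -3.941 -0.406 -0.867
v -4.951 -0.513 -2.162
v -3.92 -0.632 -0.905
v -4.864 -0.707 -2.251
v -3.834 -0.826 -0.994
v -4.724 -0.839 -2.378
v -3.694 -0.958 -1.121
v -4.553 -0.889 -2.524
v -3.523 -1.008 -1.266
v -4.376 -0.849 -2.665
v -3.346 -0.968 -1.407
v -4.22 -0.726 -2.781
v -3.19 -0.845 -1.523
v -4.109 -0.538 -2.854
v -3.078 -0.657 -1.597
v -4.059 -0.314 -2.873
v -3.029 -0.433 -1.616
v 1.619 -0.117 -0.234
v 2.372 0.63 -0.094
v 3.034 -0.355 1.614
v 2.281 -1.103 1.474
v 1.931 0.817 0.184
v 2.593 -0.169 1.892
v 1.406 0.753 0.351
v 2.068 -0.232 2.059
v 0.939 0.456 0.361
v 1.601 -0.529 2.069
v 0.654 0.006 0.211
v 1.316 -0.98 1.919
v 0.627 -0.478 -0.058
v 1.289 -1.464 1.65
v 0.866 -0.865 -0.374
v 1.528 -1.85 1.334
v 1.307 -1.051 -0.652
v 1.969 -2.037 1.056
v 1.832 -0.988 -0.819
v 2.494 -1.973 0.889
v 2.299 -0.691 -0.829
v 2.961 -1.676 0.879
v 2.584 -0.24 -0.679
v 3.246 -1.226 1.029
v 2.611 0.244 -0.41
v 3.273 -0.742 1.298
f 2 1 5
f 2 5 3
f 3 5 6
f 3 6 4
f 5 1 7
f 5 7 6
f 6 7 8
f 6 8 4
f 7 1 9
f 7 9 8
f 8 9 10
f 8 10 4
f 9 1 11
f 9 11 10
f 10 11 12
f 10 12 4
f 11 1 13
f 11 13 12
f 12 13 14
f 12 14 4
f 13 1 15
f 13 15 14
f 14 15 16
f 14 16 4
f 15 1 17
f 15 17 16
f 16 17 18
f 16 18 4
f 17 1 19
f 17 19 18
f 18 19 20
f 18 20 4
f 19 1 21
f 19 21 20
f 20 21 22
f 20 22 4
f 21 1 23
f 21 23 22
f 22 23 24
f 22 24 4
f 23 1 25
f 23 25 24
f 24 25 26
f 24 26 4
f 25 1 27
f 25 27 26
f 26 27 28
f 26 28 4
f 27 1 29
f 27 29 28
f 28 29 30
f 28 30 4
f 29 1 31
f 29 31 30
f 30 31 32
f 30 32 4
f 31 1 33
f 31 33 32
f 32 33 34
f 32 34 4
f 33 1 2
f 33 2 34
f 34 2 3
f 34 3 4
f 36 35 39
f 36 39 37
f 37 39 40
f 37 40 38
f 39 35 41
f 39 41 40
f 40 41 42
f 40 42 38
f 41 35 43
f 41 43 42
f 42 43 44
f 42 44 38
f 43 35 45
f 43 45 44
f 44 45 46
f 44 46 38
f 45 35 47
f 45 47 46
f 46 47 48
f 46 48 38
f 47 35 49
f 47 49 48
f 48 49 50
f 48 50 38
f 49 35 51
f 49 51 50
f 50 51 52
f 50 52 38
f 51 35 53
f 51 53 52
f 52 53 54
f 52 54 38
f 53 35 55
f 53 55 54
f 54 55 56
f 54 56 38
f 55 35 57
f 55 57 56
f 56 57 58
f 56 58 38
f 57 35 59
f 57 59 58
f 58 59 60
f 58 60 38
f 59 35 36
f 59 36 60
f 60 36 37
f 60 37 38



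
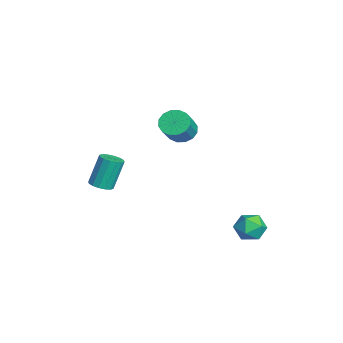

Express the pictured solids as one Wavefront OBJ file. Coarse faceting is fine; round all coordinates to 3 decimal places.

v -0.384 -0.537 2.035
v 0.064 -0.185 1.79
v 0.832 -0.572 2.641
v 0.384 -0.923 2.885
v -0.08 0.003 2.006
v 0.688 -0.384 2.857
v -0.306 0.047 2.23
v 0.462 -0.34 3.08
v -0.553 -0.066 2.401
v 0.215 -0.453 3.252
v -0.755 -0.305 2.474
v 0.014 -0.692 3.325
v -0.857 -0.606 2.43
v -0.088 -0.993 3.281
v -0.832 -0.888 2.279
v -0.064 -1.275 3.13
v -0.688 -1.076 2.063
v 0.08 -1.463 2.914
v -0.462 -1.12 1.84
v 0.306 -1.507 2.69
v -0.215 -1.007 1.668
v 0.553 -1.394 2.519
v -0.014 -0.768 1.595
v 0.755 -1.155 2.446
v 0.088 -0.467 1.639
v 0.857 -0.854 2.49
v 2.225 2.284 -1.96
v 2.689 1.98 -1.56
v 1.771 1.3 -2.18
v 2.235 0.996 -1.78
v 1.753 1.394 -1.503
v 2.034 2.002 -1.367
v 2.426 1.278 -2.373
v 2.707 1.886 -2.237
v 2.813 1.358 -1.816
v 2.397 1.43 -1.278
v 2.063 1.85 -2.462
v 1.647 1.922 -1.924
v -1.484 -3.505 -1.411
v -0.991 -3.389 -1.35
v -1.263 -2.919 -0.048
v -1.756 -3.035 -0.109
v -1.101 -3.171 -1.451
v -1.372 -2.702 -0.15
v -1.313 -3.043 -1.542
v -1.584 -2.573 -0.24
v -1.571 -3.038 -1.597
v -1.842 -2.569 -0.296
v -1.806 -3.158 -1.603
v -2.077 -2.689 -0.301
v -1.954 -3.372 -1.557
v -2.226 -2.902 -0.255
v -1.977 -3.621 -1.472
v -2.249 -3.151 -0.17
v -1.868 -3.838 -1.37
v -2.139 -3.369 -0.069
v -1.656 -3.967 -1.28
v -1.927 -3.497 0.022
v -1.398 -3.971 -1.224
v -1.669 -3.502 0.077
v -1.163 -3.851 -1.219
v -1.434 -3.382 0.083
v -1.014 -3.638 -1.265
v -1.286 -3.168 0.037
f 2 1 5
f 2 5 3
f 3 5 6
f 3 6 4
f 5 1 7
f 5 7 6
f 6 7 8
f 6 8 4
f 7 1 9
f 7 9 8
f 8 9 10
f 8 10 4
f 9 1 11
f 9 11 10
f 10 11 12
f 10 12 4
f 11 1 13
f 11 13 12
f 12 13 14
f 12 14 4
f 13 1 15
f 13 15 14
f 14 15 16
f 14 16 4
f 15 1 17
f 15 17 16
f 16 17 18
f 16 18 4
f 17 1 19
f 17 19 18
f 18 19 20
f 18 20 4
f 19 1 21
f 19 21 20
f 20 21 22
f 20 22 4
f 21 1 23
f 21 23 22
f 22 23 24
f 22 24 4
f 23 1 25
f 23 25 24
f 24 25 26
f 24 26 4
f 25 1 2
f 25 2 26
f 26 2 3
f 26 3 4
f 27 38 32
f 27 32 28
f 27 28 34
f 27 34 37
f 27 37 38
f 28 32 36
f 32 38 31
f 38 37 29
f 37 34 33
f 34 28 35
f 30 36 31
f 30 31 29
f 30 29 33
f 30 33 35
f 30 35 36
f 31 36 32
f 29 31 38
f 33 29 37
f 35 33 34
f 36 35 28
f 40 39 43
f 40 43 41
f 41 43 44
f 41 44 42
f 43 39 45
f 43 45 44
f 44 45 46
f 44 46 42
f 45 39 47
f 45 47 46
f 46 47 48
f 46 48 42
f 47 39 49
f 47 49 48
f 48 49 50
f 48 50 42
f 49 39 51
f 49 51 50
f 50 51 52
f 50 52 42
f 51 39 53
f 51 53 52
f 52 53 54
f 52 54 42
f 53 39 55
f 53 55 54
f 54 55 56
f 54 56 42
f 55 39 57
f 55 57 56
f 56 57 58
f 56 58 42
f 57 39 59
f 57 59 58
f 58 59 60
f 58 60 42
f 59 39 61
f 59 61 60
f 60 61 62
f 60 62 42
f 61 39 63
f 61 63 62
f 62 63 64
f 62 64 42
f 63 39 40
f 63 40 64
f 64 40 41
f 64 41 42



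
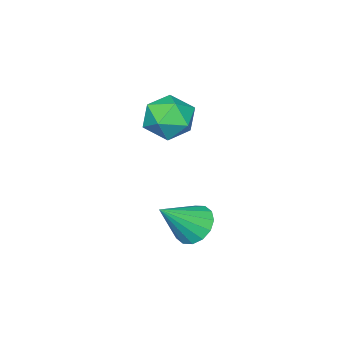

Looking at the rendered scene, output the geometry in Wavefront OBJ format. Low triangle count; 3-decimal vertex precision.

v -1.44 -1.673 2.797
v -0.953 -2.355 1.855
v -2.247 -3.365 3.605
v -1.76 -4.047 2.663
v -0.999 -3.529 3.525
v -0.5 -2.483 3.025
v -2.7 -3.237 2.435
v -2.201 -2.191 1.935
v -1.732 -3.322 1.63
v -0.68 -3.502 2.304
v -2.52 -2.218 3.156
v -1.468 -2.398 3.83
v 2.17 1.739 0.256
v 2.857 2.262 -0.249
v 3.63 1.221 1.704
v 2.649 2.6 0.082
v 2.312 2.708 0.461
v 1.937 2.556 0.784
v 1.625 2.186 0.966
v 1.459 1.696 0.958
v 1.483 1.217 0.762
v 1.692 0.879 0.43
v 2.028 0.771 0.052
v 2.403 0.922 -0.271
v 2.715 1.293 -0.453
v 2.881 1.783 -0.445
f 1 12 6
f 1 6 2
f 1 2 8
f 1 8 11
f 1 11 12
f 2 6 10
f 6 12 5
f 12 11 3
f 11 8 7
f 8 2 9
f 4 10 5
f 4 5 3
f 4 3 7
f 4 7 9
f 4 9 10
f 5 10 6
f 3 5 12
f 7 3 11
f 9 7 8
f 10 9 2
f 14 13 16
f 14 16 15
f 16 13 17
f 16 17 15
f 17 13 18
f 17 18 15
f 18 13 19
f 18 19 15
f 19 13 20
f 19 20 15
f 20 13 21
f 20 21 15
f 21 13 22
f 21 22 15
f 22 13 23
f 22 23 15
f 23 13 24
f 23 24 15
f 24 13 25
f 24 25 15
f 25 13 26
f 25 26 15
f 26 13 14
f 26 14 15



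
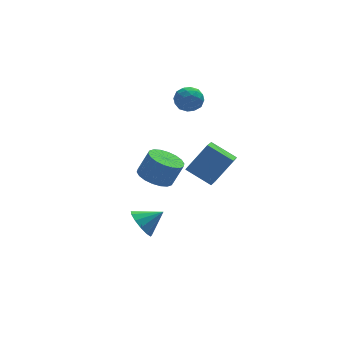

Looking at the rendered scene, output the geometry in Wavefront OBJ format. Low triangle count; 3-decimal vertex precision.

v 0.593 -0.908 -2.748
v 1.054 -0.693 -3.466
v 1.667 -0.952 -2.072
v 0.932 -0.266 -3.246
v 0.703 -0.043 -2.867
v 0.439 -0.094 -2.45
v 0.224 -0.404 -2.128
v 0.126 -0.874 -2.003
v 0.176 -1.354 -2.114
v 0.359 -1.693 -2.427
v 0.616 -1.783 -2.841
v 0.866 -1.595 -3.226
v 1.029 -1.189 -3.459
v 0.933 -2.143 1.328
v 1.587 -2.691 1.01
v 2.14 -2.705 2.175
v 1.487 -2.157 2.492
v 1.738 -2.322 0.943
v 2.292 -2.336 2.108
v 1.73 -1.917 0.951
v 2.284 -1.931 2.116
v 1.564 -1.557 1.034
v 2.118 -1.571 2.199
v 1.274 -1.313 1.175
v 1.827 -1.327 2.34
v 0.915 -1.233 1.347
v 1.469 -1.247 2.512
v 0.561 -1.334 1.514
v 1.114 -1.348 2.679
v 0.28 -1.595 1.645
v 0.833 -1.609 2.81
v 0.128 -1.964 1.712
v 0.682 -1.978 2.877
v 0.136 -2.369 1.704
v 0.69 -2.383 2.869
v 0.302 -2.729 1.621
v 0.856 -2.743 2.786
v 0.593 -2.973 1.48
v 1.146 -2.987 2.645
v 0.951 -3.053 1.308
v 1.505 -3.067 2.473
v 1.306 -2.952 1.141
v 1.859 -2.966 2.306
v 3.151 2.317 3.714
v 3.725 2.331 3.173
v 3.735 1.349 4.307
v 4.309 1.363 3.766
v 4.237 1.957 4.28
v 3.876 2.555 3.914
v 3.584 1.125 3.566
v 3.223 1.723 3.2
v 3.992 1.595 3.082
v 4.396 2.109 3.523
v 3.064 1.571 3.957
v 3.468 2.085 4.398
v 3.387 2.409 3.391
v 4.073 1.271 4.089
v 4.031 1.62 4.391
v 4.368 1.629 4.073
v 3.476 2.54 3.827
v 3.813 2.549 3.509
v 4.114 2.329 4.16
v 3.647 1.131 3.971
v 3.984 1.14 3.653
v 3.092 2.051 3.407
v 3.429 2.06 3.089
v 3.346 1.351 3.32
v 3.881 1.984 3.02
v 4.224 1.416 3.368
v 3.798 1.276 3.251
v 3.586 1.627 3.035
v 4.118 2.286 3.279
v 4.461 1.718 3.628
v 4.419 2.067 3.93
v 4.207 2.418 3.715
v 4.276 1.854 3.225
v 2.999 1.962 3.852
v 3.342 1.394 4.201
v 3.253 1.262 3.765
v 3.041 1.613 3.55
v 3.236 2.264 4.112
v 3.579 1.696 4.46
v 3.874 2.053 4.445
v 3.662 2.404 4.229
v 3.184 1.826 4.255
v 3.794 -2.28 0.561
v 3.362 -3.06 0.917
v 2.812 -1.419 1.259
v 2.381 -2.2 1.614
v 4.859 -2.22 1.986
v 4.428 -3.001 2.341
v 3.878 -1.36 2.683
v 3.446 -2.14 3.039
f 2 1 4
f 2 4 3
f 4 1 5
f 4 5 3
f 5 1 6
f 5 6 3
f 6 1 7
f 6 7 3
f 7 1 8
f 7 8 3
f 8 1 9
f 8 9 3
f 9 1 10
f 9 10 3
f 10 1 11
f 10 11 3
f 11 1 12
f 11 12 3
f 12 1 13
f 12 13 3
f 13 1 2
f 13 2 3
f 15 14 18
f 15 18 16
f 16 18 19
f 16 19 17
f 18 14 20
f 18 20 19
f 19 20 21
f 19 21 17
f 20 14 22
f 20 22 21
f 21 22 23
f 21 23 17
f 22 14 24
f 22 24 23
f 23 24 25
f 23 25 17
f 24 14 26
f 24 26 25
f 25 26 27
f 25 27 17
f 26 14 28
f 26 28 27
f 27 28 29
f 27 29 17
f 28 14 30
f 28 30 29
f 29 30 31
f 29 31 17
f 30 14 32
f 30 32 31
f 31 32 33
f 31 33 17
f 32 14 34
f 32 34 33
f 33 34 35
f 33 35 17
f 34 14 36
f 34 36 35
f 35 36 37
f 35 37 17
f 36 14 38
f 36 38 37
f 37 38 39
f 37 39 17
f 38 14 40
f 38 40 39
f 39 40 41
f 39 41 17
f 40 14 42
f 40 42 41
f 41 42 43
f 41 43 17
f 42 14 15
f 42 15 43
f 43 15 16
f 43 16 17
f 44 81 60
f 81 55 84
f 60 84 49
f 81 84 60
f 44 60 56
f 60 49 61
f 56 61 45
f 60 61 56
f 44 56 65
f 56 45 66
f 65 66 51
f 56 66 65
f 44 65 77
f 65 51 80
f 77 80 54
f 65 80 77
f 44 77 81
f 77 54 85
f 81 85 55
f 77 85 81
f 45 61 72
f 61 49 75
f 72 75 53
f 61 75 72
f 49 84 62
f 84 55 83
f 62 83 48
f 84 83 62
f 55 85 82
f 85 54 78
f 82 78 46
f 85 78 82
f 54 80 79
f 80 51 67
f 79 67 50
f 80 67 79
f 51 66 71
f 66 45 68
f 71 68 52
f 66 68 71
f 47 73 59
f 73 53 74
f 59 74 48
f 73 74 59
f 47 59 57
f 59 48 58
f 57 58 46
f 59 58 57
f 47 57 64
f 57 46 63
f 64 63 50
f 57 63 64
f 47 64 69
f 64 50 70
f 69 70 52
f 64 70 69
f 47 69 73
f 69 52 76
f 73 76 53
f 69 76 73
f 48 74 62
f 74 53 75
f 62 75 49
f 74 75 62
f 46 58 82
f 58 48 83
f 82 83 55
f 58 83 82
f 50 63 79
f 63 46 78
f 79 78 54
f 63 78 79
f 52 70 71
f 70 50 67
f 71 67 51
f 70 67 71
f 53 76 72
f 76 52 68
f 72 68 45
f 76 68 72
f 87 89 86
f 90 87 86
f 86 89 88
f 88 90 86
f 87 93 89
f 91 87 90
f 91 93 87
f 89 93 88
f 92 90 88
f 88 93 92
f 92 91 90
f 93 91 92



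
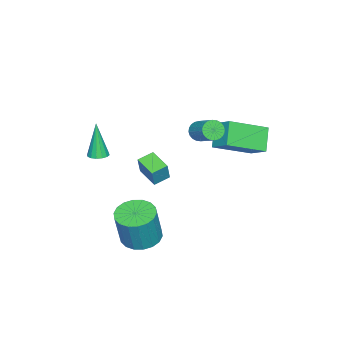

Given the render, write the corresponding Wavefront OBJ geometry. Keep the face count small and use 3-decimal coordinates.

v 0.654 -1.091 0.916
v 1.014 -1.027 1.922
v 1.212 -0.098 0.652
v 1.573 -0.033 1.657
v 1.327 -1.527 0.703
v 1.688 -1.462 1.708
v 1.886 -0.533 0.438
v 2.246 -0.469 1.444
v 2.117 -1.096 -3.119
v 3.061 -0.986 -3.358
v 3.547 -1.034 -1.459
v 2.603 -1.144 -1.221
v 2.924 -0.575 -3.312
v 3.41 -0.622 -1.414
v 2.627 -0.266 -3.229
v 3.113 -0.314 -1.33
v 2.229 -0.122 -3.123
v 2.715 -0.17 -1.225
v 1.809 -0.171 -3.017
v 2.294 -0.219 -1.119
v 1.45 -0.403 -2.931
v 1.935 -0.451 -1.033
v 1.223 -0.773 -2.882
v 1.708 -0.821 -0.984
v 1.173 -1.206 -2.881
v 1.659 -1.254 -0.982
v 1.31 -1.618 -2.926
v 1.796 -1.665 -1.028
v 1.607 -1.926 -3.01
v 2.093 -1.974 -1.111
v 2.005 -2.07 -3.115
v 2.491 -2.118 -1.217
v 2.426 -2.021 -3.221
v 2.911 -2.069 -1.323
v 2.785 -1.789 -3.307
v 3.27 -1.837 -1.409
v 3.012 -1.419 -3.356
v 3.497 -1.467 -1.458
v -0.271 0.675 3.058
v 0.216 0.411 2.981
v 0.859 1.381 3.724
v 0.371 1.645 3.802
v 0.213 0.546 2.809
v 0.855 1.515 3.552
v 0.136 0.7 2.674
v 0.778 1.669 3.418
v -0.004 0.85 2.599
v 0.639 1.82 3.342
v -0.184 0.974 2.593
v 0.459 1.943 3.336
v -0.377 1.052 2.658
v 0.266 2.022 3.401
v -0.554 1.073 2.784
v 0.088 2.042 3.527
v -0.688 1.034 2.952
v -0.046 2.003 3.695
v -0.759 0.939 3.136
v -0.116 1.909 3.879
v -0.755 0.805 3.308
v -0.113 1.774 4.051
v -0.678 0.651 3.442
v -0.036 1.62 4.186
v -0.539 0.5 3.518
v 0.104 1.47 4.261
v -0.359 0.377 3.524
v 0.284 1.346 4.267
v -0.166 0.298 3.459
v 0.477 1.268 4.202
v 0.012 0.278 3.333
v 0.654 1.247 4.076
v 0.146 0.317 3.165
v 0.788 1.286 3.908
v -3.622 1.854 1.473
v -2.222 0.512 2.354
v -3.161 2.795 2.173
v -1.761 1.453 3.055
v -2.719 2.147 0.485
v -1.319 0.805 1.367
v -2.258 3.088 1.186
v -0.858 1.746 2.067
v 1.827 -3.38 1.529
v 2.303 -3.223 1.624
v 1.533 -3.62 3.391
v 2.156 -3.004 1.63
v 1.921 -2.885 1.608
v 1.661 -2.899 1.565
v 1.446 -3.041 1.513
v 1.332 -3.275 1.465
v 1.351 -3.536 1.434
v 1.497 -3.756 1.429
v 1.732 -3.875 1.45
v 1.992 -3.861 1.493
v 2.208 -3.718 1.546
v 2.322 -3.485 1.594
f 2 4 1
f 5 2 1
f 1 4 3
f 3 5 1
f 2 8 4
f 6 2 5
f 6 8 2
f 4 8 3
f 7 5 3
f 3 8 7
f 7 6 5
f 8 6 7
f 10 9 13
f 10 13 11
f 11 13 14
f 11 14 12
f 13 9 15
f 13 15 14
f 14 15 16
f 14 16 12
f 15 9 17
f 15 17 16
f 16 17 18
f 16 18 12
f 17 9 19
f 17 19 18
f 18 19 20
f 18 20 12
f 19 9 21
f 19 21 20
f 20 21 22
f 20 22 12
f 21 9 23
f 21 23 22
f 22 23 24
f 22 24 12
f 23 9 25
f 23 25 24
f 24 25 26
f 24 26 12
f 25 9 27
f 25 27 26
f 26 27 28
f 26 28 12
f 27 9 29
f 27 29 28
f 28 29 30
f 28 30 12
f 29 9 31
f 29 31 30
f 30 31 32
f 30 32 12
f 31 9 33
f 31 33 32
f 32 33 34
f 32 34 12
f 33 9 35
f 33 35 34
f 34 35 36
f 34 36 12
f 35 9 37
f 35 37 36
f 36 37 38
f 36 38 12
f 37 9 10
f 37 10 38
f 38 10 11
f 38 11 12
f 40 39 43
f 40 43 41
f 41 43 44
f 41 44 42
f 43 39 45
f 43 45 44
f 44 45 46
f 44 46 42
f 45 39 47
f 45 47 46
f 46 47 48
f 46 48 42
f 47 39 49
f 47 49 48
f 48 49 50
f 48 50 42
f 49 39 51
f 49 51 50
f 50 51 52
f 50 52 42
f 51 39 53
f 51 53 52
f 52 53 54
f 52 54 42
f 53 39 55
f 53 55 54
f 54 55 56
f 54 56 42
f 55 39 57
f 55 57 56
f 56 57 58
f 56 58 42
f 57 39 59
f 57 59 58
f 58 59 60
f 58 60 42
f 59 39 61
f 59 61 60
f 60 61 62
f 60 62 42
f 61 39 63
f 61 63 62
f 62 63 64
f 62 64 42
f 63 39 65
f 63 65 64
f 64 65 66
f 64 66 42
f 65 39 67
f 65 67 66
f 66 67 68
f 66 68 42
f 67 39 69
f 67 69 68
f 68 69 70
f 68 70 42
f 69 39 71
f 69 71 70
f 70 71 72
f 70 72 42
f 71 39 40
f 71 40 72
f 72 40 41
f 72 41 42
f 74 76 73
f 77 74 73
f 73 76 75
f 75 77 73
f 74 80 76
f 78 74 77
f 78 80 74
f 76 80 75
f 79 77 75
f 75 80 79
f 79 78 77
f 80 78 79
f 82 81 84
f 82 84 83
f 84 81 85
f 84 85 83
f 85 81 86
f 85 86 83
f 86 81 87
f 86 87 83
f 87 81 88
f 87 88 83
f 88 81 89
f 88 89 83
f 89 81 90
f 89 90 83
f 90 81 91
f 90 91 83
f 91 81 92
f 91 92 83
f 92 81 93
f 92 93 83
f 93 81 94
f 93 94 83
f 94 81 82
f 94 82 83

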